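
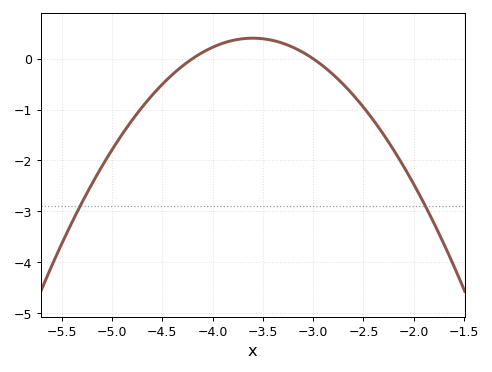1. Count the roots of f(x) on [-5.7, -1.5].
2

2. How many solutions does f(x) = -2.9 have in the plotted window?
2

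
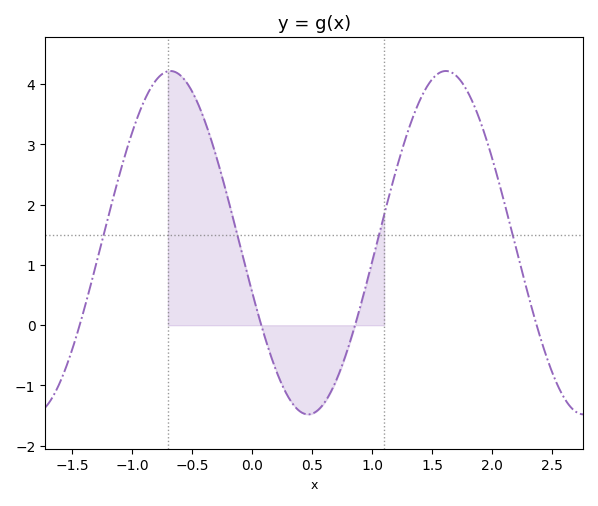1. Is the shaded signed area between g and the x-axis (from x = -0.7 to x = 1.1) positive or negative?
positive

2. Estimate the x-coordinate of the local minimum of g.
0.467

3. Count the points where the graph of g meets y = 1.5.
4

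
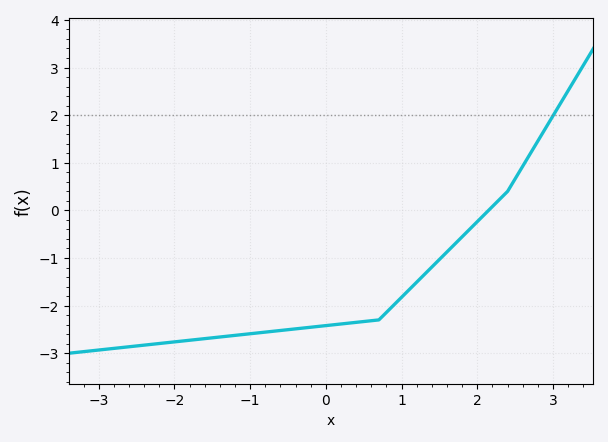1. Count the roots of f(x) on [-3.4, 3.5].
1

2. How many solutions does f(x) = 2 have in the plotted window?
1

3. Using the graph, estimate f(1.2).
-1.51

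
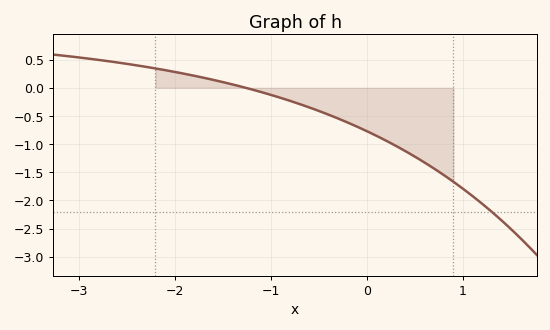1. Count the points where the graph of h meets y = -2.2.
1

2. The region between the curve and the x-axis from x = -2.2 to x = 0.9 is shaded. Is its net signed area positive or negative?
negative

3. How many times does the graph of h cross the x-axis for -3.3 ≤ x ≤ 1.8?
1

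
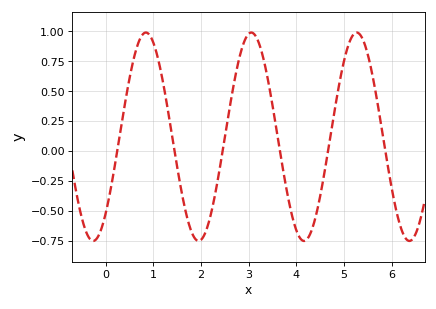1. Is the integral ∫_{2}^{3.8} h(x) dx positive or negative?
positive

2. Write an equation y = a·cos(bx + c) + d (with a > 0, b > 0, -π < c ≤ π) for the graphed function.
y = 0.87cos(2.84x - 2.39) + 0.12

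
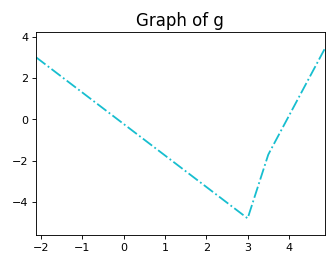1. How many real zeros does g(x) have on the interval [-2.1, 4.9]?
2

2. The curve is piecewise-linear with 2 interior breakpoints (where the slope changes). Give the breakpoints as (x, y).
(3, -4.8); (3.5, -1.7)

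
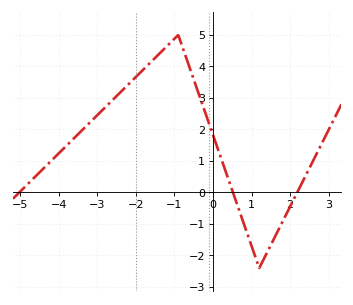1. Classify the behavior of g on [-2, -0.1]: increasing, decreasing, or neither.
neither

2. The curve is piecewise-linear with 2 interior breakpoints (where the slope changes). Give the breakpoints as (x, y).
(-0.9, 5); (1.2, -2.4)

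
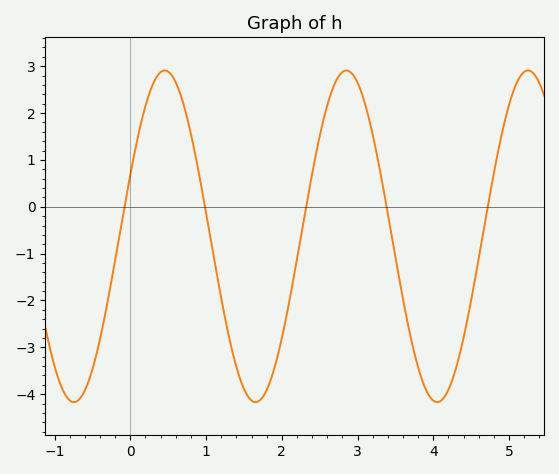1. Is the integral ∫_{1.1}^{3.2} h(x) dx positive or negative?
negative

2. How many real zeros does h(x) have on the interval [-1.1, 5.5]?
5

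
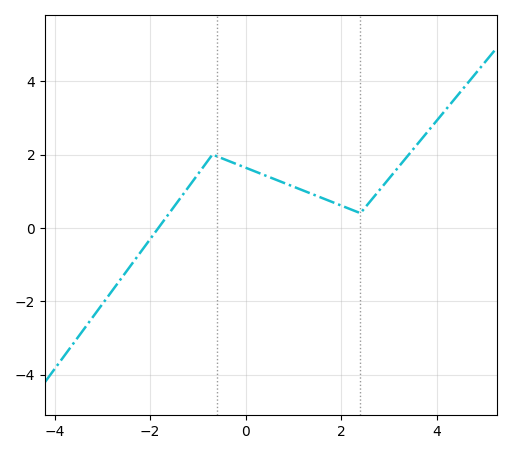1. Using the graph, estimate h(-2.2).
-0.6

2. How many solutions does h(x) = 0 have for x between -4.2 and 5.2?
1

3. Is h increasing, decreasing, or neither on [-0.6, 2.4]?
decreasing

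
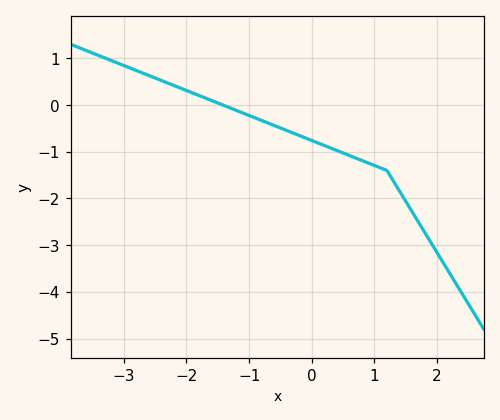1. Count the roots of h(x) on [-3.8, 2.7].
1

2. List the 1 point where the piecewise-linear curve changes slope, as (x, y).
(1.2, -1.4)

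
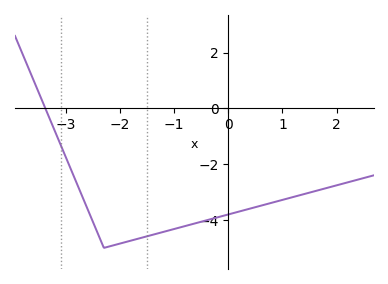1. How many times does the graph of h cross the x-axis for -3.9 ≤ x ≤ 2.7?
1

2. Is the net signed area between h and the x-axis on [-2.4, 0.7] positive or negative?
negative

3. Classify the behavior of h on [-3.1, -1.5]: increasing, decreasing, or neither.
neither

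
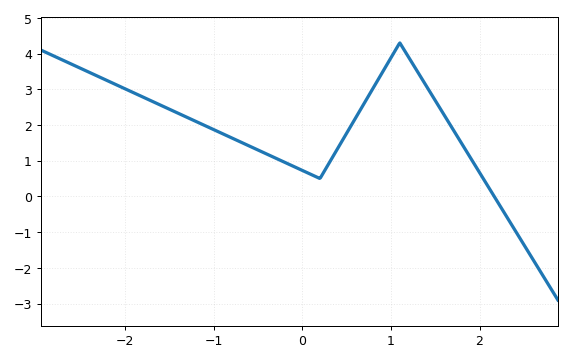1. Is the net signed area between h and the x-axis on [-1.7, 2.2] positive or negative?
positive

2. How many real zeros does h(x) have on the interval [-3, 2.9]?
1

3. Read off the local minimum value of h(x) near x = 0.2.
0.5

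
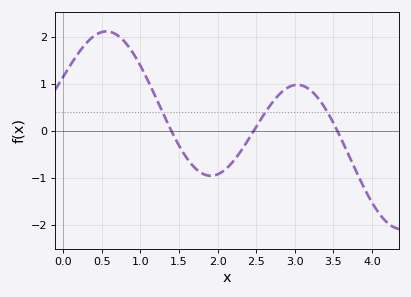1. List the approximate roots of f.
1.4, 2.5, 3.6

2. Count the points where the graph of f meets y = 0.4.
3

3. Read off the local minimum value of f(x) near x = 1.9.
-1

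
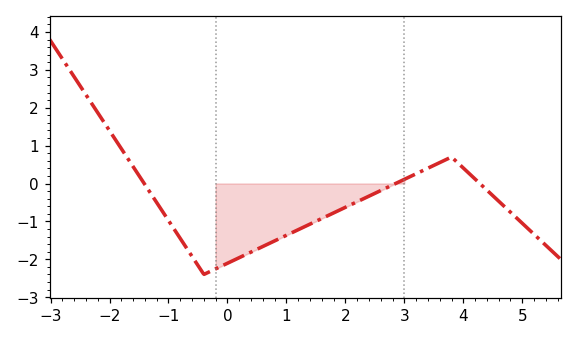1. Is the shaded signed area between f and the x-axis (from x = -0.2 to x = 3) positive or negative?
negative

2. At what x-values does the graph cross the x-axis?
-1.4, 2.8, 4.2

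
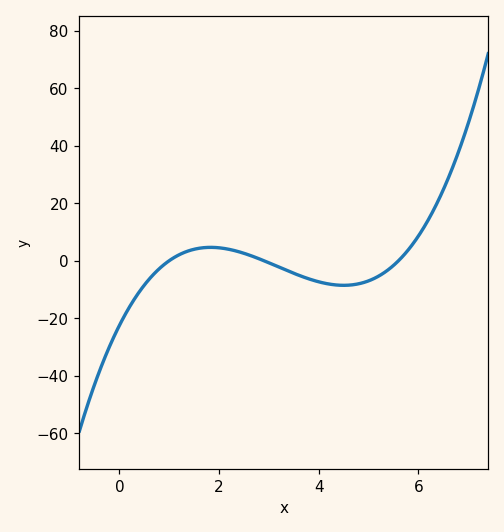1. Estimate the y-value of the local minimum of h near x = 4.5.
-8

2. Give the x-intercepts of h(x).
1, 3, 5.6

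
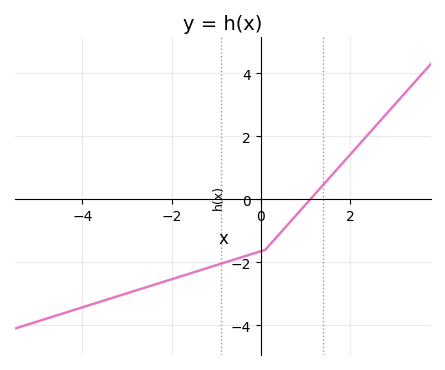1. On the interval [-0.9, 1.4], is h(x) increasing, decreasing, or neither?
increasing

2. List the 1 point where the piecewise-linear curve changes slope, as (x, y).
(0.1, -1.6)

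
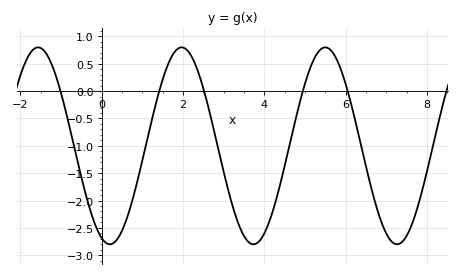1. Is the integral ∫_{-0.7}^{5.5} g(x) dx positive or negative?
negative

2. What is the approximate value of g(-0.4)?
-1.86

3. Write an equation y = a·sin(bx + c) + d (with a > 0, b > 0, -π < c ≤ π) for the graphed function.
y = 1.8sin(1.78x - 1.93) - 1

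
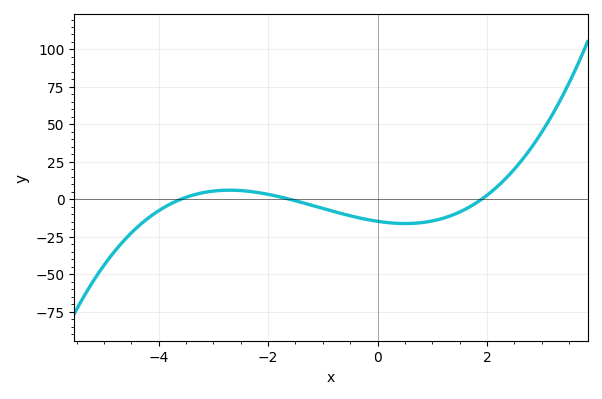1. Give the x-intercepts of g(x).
-3.6, -1.6, 1.9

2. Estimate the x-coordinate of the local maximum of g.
-2.71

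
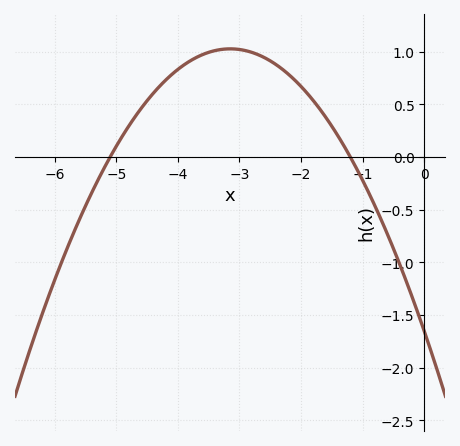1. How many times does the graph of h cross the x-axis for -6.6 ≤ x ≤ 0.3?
2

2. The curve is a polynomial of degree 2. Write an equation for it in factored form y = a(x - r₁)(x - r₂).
y = -0.27(x + 5.1)(x + 1.2)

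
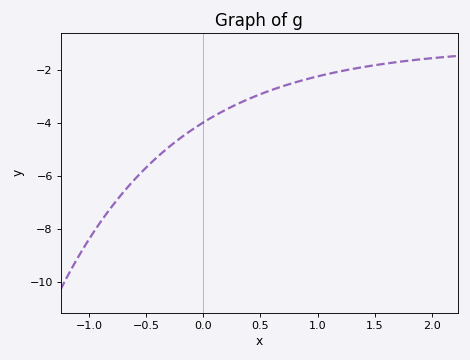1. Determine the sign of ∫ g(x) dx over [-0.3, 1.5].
negative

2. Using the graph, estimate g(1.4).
-1.9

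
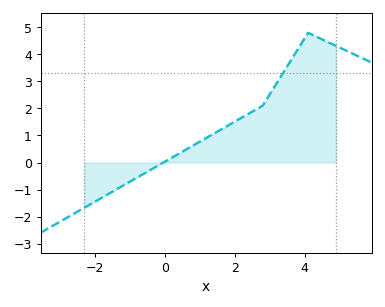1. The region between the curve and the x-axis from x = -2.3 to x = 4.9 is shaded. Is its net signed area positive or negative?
positive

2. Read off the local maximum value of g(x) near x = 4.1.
4.8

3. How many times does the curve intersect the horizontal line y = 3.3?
1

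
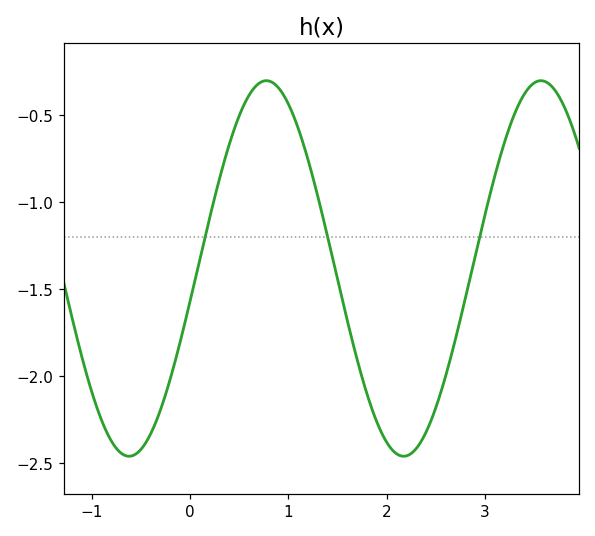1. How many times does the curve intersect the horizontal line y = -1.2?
3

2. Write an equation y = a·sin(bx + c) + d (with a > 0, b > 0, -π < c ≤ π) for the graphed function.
y = 1.08sin(2.2x - 0.18) - 1.38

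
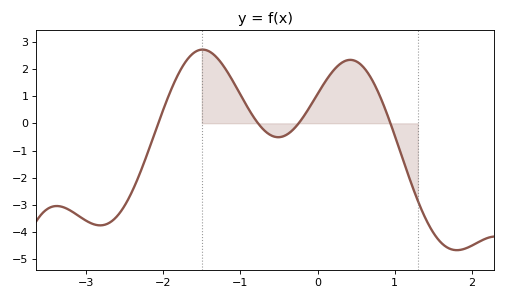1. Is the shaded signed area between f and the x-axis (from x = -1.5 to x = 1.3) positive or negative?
positive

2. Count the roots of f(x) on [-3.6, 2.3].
4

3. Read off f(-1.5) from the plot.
2.71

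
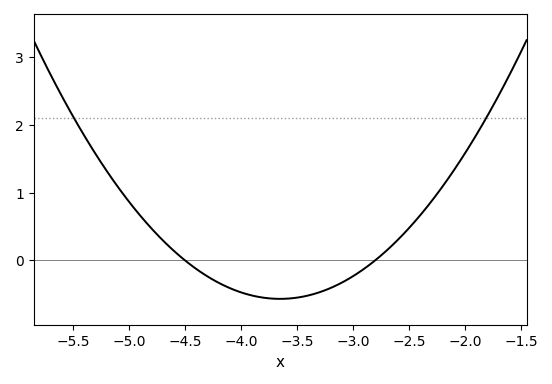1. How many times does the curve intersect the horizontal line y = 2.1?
2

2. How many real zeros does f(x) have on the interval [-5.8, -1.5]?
2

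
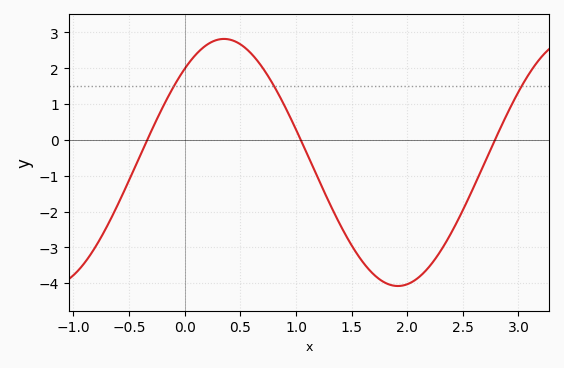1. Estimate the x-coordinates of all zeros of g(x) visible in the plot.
-0.3, 1, 2.8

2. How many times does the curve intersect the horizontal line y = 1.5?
3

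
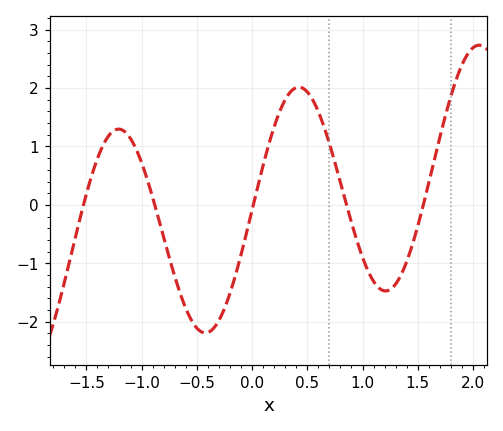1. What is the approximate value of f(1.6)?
0.4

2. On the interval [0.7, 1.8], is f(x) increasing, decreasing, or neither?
neither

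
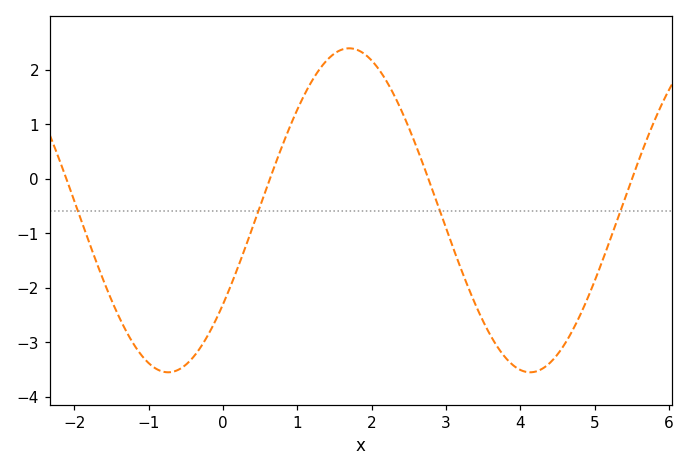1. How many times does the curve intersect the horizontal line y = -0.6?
4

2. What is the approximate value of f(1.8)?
2.36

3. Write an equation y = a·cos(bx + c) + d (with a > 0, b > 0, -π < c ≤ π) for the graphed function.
y = 2.97cos(1.29x - 2.19) - 0.58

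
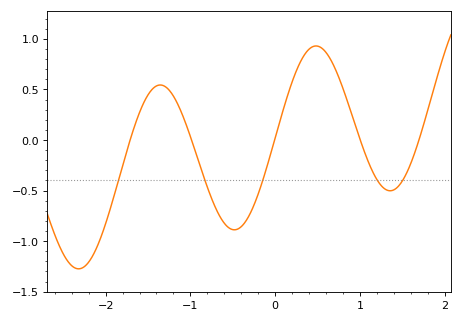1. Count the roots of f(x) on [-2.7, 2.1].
5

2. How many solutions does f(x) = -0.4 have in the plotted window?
5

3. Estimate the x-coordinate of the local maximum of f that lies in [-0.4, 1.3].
0.48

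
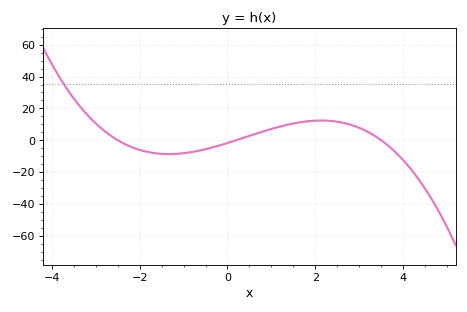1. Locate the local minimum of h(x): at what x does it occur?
-1.4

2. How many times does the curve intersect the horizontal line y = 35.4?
1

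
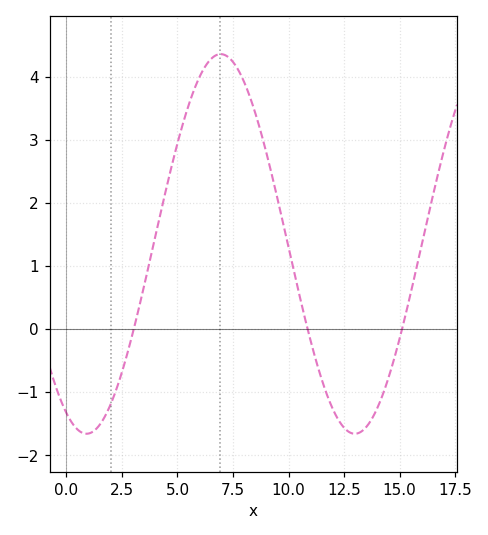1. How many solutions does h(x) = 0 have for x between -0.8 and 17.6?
3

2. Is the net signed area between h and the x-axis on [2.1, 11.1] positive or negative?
positive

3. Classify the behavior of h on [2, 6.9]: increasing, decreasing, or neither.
increasing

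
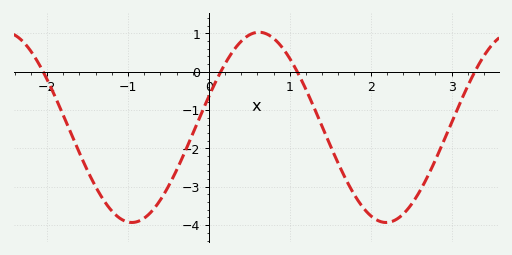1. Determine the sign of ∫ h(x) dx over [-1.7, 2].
negative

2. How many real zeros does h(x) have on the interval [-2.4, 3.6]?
4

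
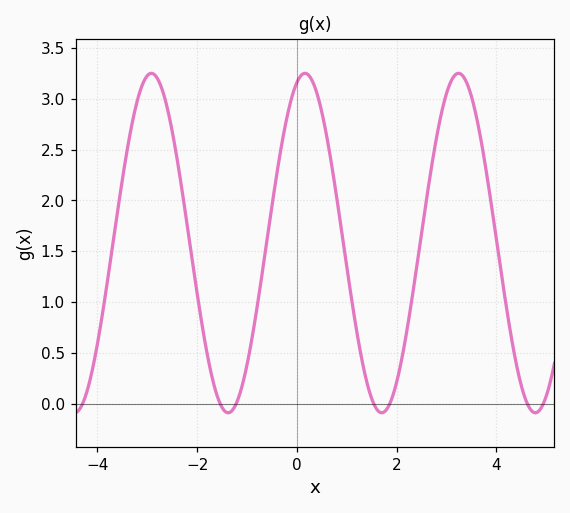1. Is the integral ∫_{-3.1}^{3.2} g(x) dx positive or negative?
positive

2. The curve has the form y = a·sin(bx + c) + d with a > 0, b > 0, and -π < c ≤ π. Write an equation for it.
y = 1.67sin(2x + 1.2) + 1.58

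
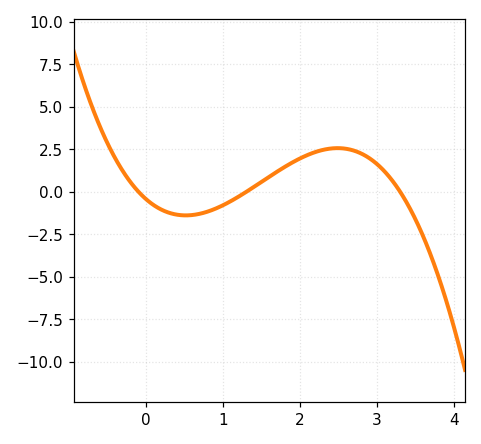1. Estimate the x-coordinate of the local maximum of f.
2.5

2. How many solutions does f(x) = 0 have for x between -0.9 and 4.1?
3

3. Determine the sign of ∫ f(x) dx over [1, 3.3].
positive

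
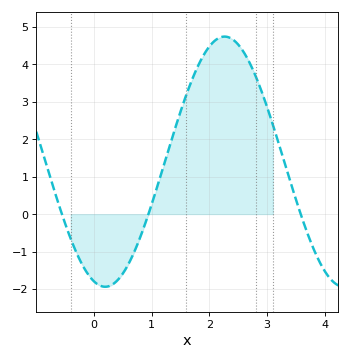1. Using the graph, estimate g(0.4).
-1.78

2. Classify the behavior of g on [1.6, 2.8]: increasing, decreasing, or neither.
neither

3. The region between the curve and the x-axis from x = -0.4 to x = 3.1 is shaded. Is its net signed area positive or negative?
positive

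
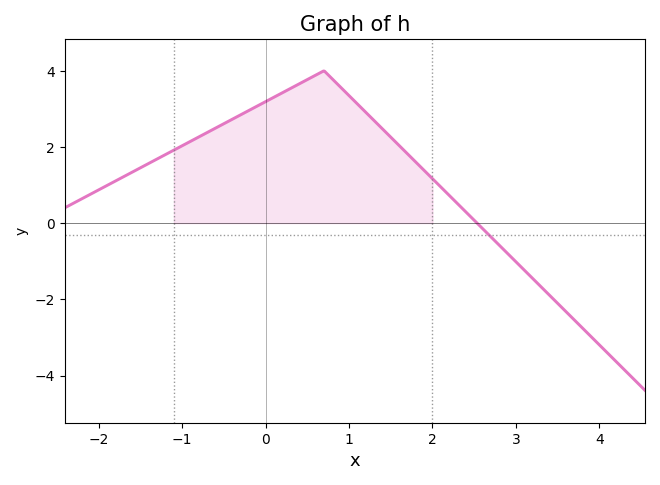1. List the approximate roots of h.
2.53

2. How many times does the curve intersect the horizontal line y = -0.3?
1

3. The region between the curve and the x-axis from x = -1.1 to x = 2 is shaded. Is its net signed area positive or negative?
positive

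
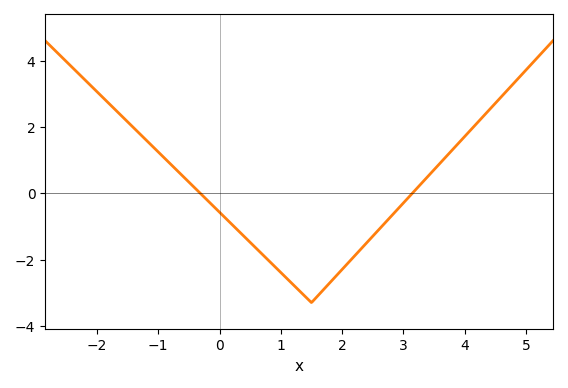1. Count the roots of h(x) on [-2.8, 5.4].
2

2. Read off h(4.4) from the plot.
2.52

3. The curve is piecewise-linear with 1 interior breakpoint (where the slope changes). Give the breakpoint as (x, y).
(1.5, -3.3)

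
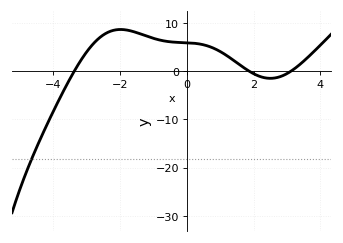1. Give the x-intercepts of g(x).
-3.38, 1.87, 3.12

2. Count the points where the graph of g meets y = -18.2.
1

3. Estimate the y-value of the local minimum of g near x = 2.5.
-1.47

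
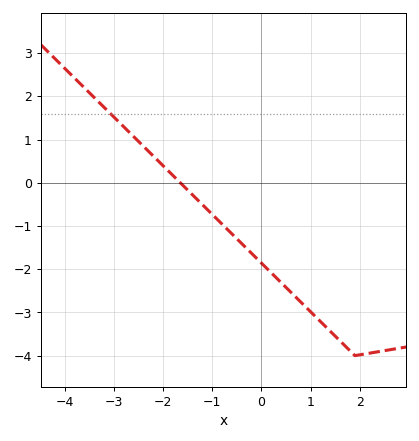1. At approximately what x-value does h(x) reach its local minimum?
1.9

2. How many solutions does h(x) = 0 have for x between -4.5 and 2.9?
1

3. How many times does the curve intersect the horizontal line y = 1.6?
1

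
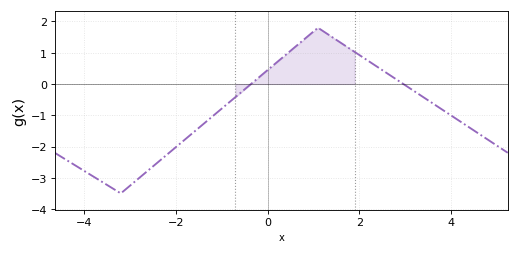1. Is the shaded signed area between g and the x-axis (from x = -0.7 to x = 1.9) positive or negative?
positive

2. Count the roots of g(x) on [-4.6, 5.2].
2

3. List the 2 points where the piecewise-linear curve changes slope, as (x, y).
(-3.2, -3.5); (1.1, 1.8)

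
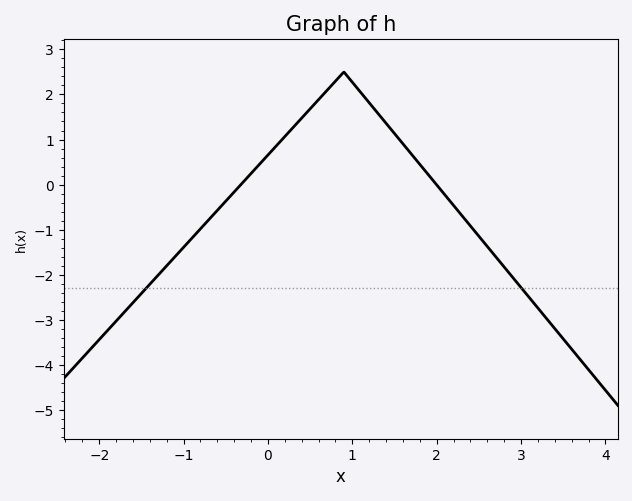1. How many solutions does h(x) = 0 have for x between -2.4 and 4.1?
2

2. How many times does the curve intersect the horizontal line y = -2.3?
2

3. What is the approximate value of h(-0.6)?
-0.6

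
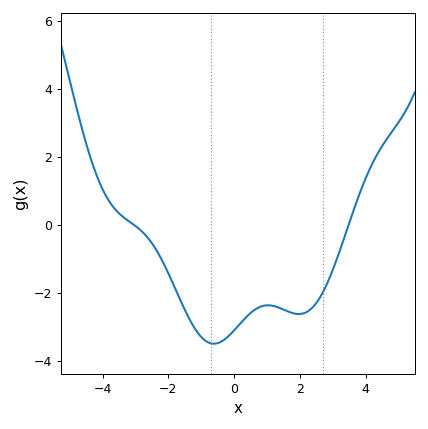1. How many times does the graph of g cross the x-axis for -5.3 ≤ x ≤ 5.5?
2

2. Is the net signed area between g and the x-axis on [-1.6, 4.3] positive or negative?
negative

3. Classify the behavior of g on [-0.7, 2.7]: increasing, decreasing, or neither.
neither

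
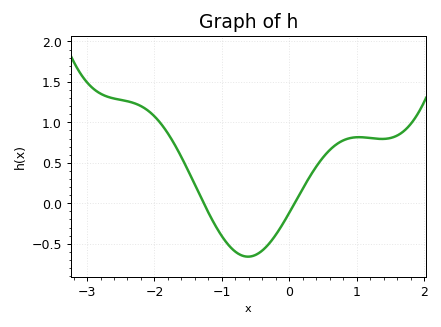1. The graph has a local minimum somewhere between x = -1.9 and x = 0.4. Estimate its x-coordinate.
-0.6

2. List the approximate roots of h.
-1.3, 0.1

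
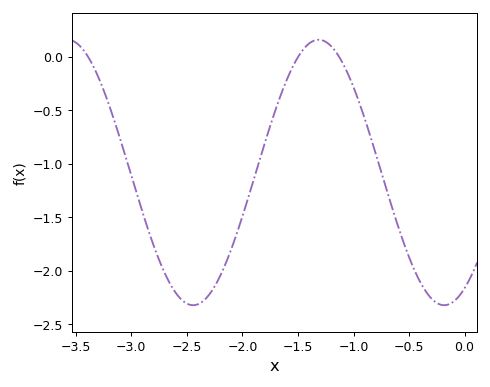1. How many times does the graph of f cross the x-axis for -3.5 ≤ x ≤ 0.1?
3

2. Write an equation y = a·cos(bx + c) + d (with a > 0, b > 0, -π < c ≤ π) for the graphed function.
y = 1.24cos(2.78x - 2.63) - 1.08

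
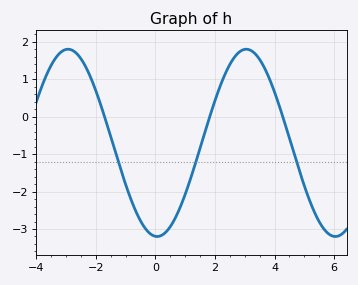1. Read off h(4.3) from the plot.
-0.1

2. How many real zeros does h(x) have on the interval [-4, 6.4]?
3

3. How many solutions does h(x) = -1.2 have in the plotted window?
3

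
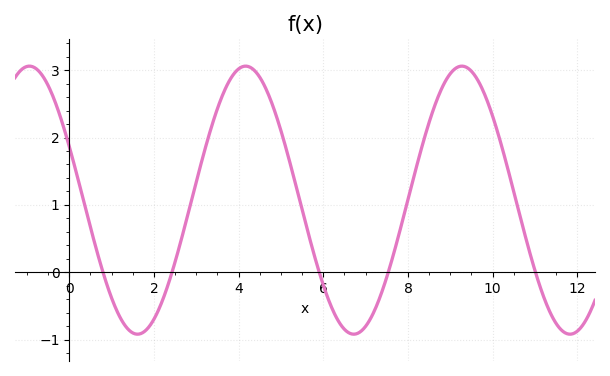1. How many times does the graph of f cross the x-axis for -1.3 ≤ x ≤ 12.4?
5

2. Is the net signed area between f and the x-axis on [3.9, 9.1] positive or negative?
positive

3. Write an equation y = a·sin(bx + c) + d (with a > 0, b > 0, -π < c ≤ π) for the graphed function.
y = 1.99sin(1.23x + 2.73) + 1.07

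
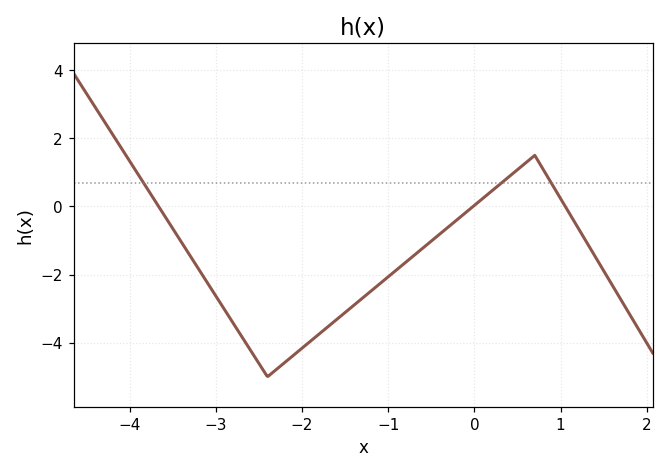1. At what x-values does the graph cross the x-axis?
-3.66, -0.015, 1.05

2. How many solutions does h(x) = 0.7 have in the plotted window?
3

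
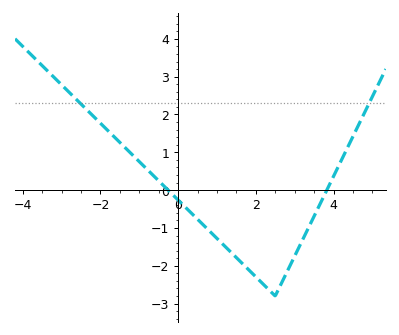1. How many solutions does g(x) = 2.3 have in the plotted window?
2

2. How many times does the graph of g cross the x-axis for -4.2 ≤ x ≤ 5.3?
2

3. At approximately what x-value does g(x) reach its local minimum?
2.4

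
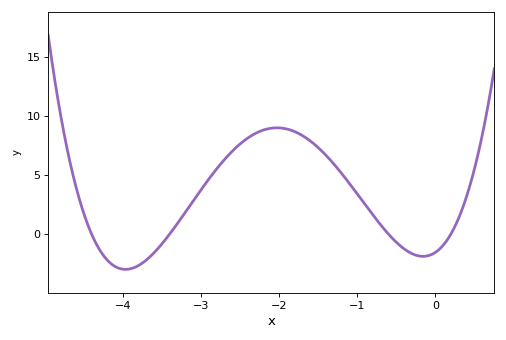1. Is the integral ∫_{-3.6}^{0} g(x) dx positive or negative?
positive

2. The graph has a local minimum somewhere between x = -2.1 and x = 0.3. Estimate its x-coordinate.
-0.156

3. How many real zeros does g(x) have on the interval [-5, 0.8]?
4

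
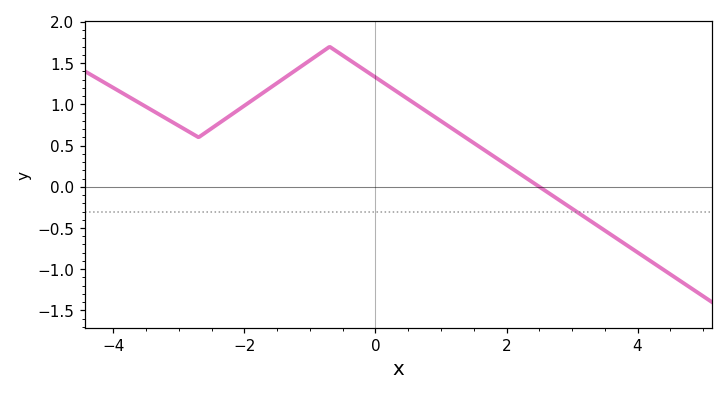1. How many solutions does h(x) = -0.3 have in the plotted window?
1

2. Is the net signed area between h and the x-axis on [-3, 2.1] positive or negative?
positive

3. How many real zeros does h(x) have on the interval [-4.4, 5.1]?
1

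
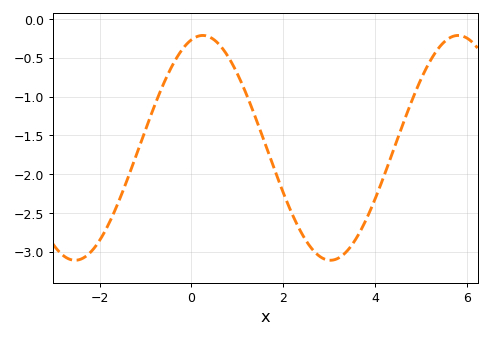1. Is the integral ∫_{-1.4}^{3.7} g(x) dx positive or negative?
negative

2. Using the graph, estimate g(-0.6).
-0.826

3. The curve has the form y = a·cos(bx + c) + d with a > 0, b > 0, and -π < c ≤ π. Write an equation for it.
y = 1.45cos(1.13x - 0.28) - 1.66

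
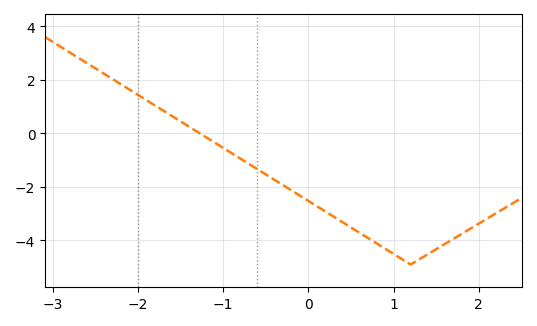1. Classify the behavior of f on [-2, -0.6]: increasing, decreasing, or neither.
decreasing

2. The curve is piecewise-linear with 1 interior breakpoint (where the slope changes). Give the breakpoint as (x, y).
(1.2, -4.9)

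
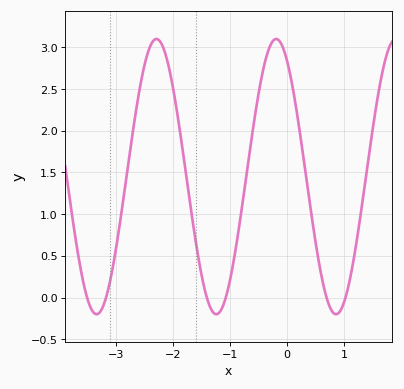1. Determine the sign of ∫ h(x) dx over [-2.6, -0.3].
positive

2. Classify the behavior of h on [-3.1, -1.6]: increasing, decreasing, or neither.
neither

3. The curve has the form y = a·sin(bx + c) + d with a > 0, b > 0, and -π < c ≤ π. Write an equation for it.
y = 1.65sin(3x + 2.1) + 1.45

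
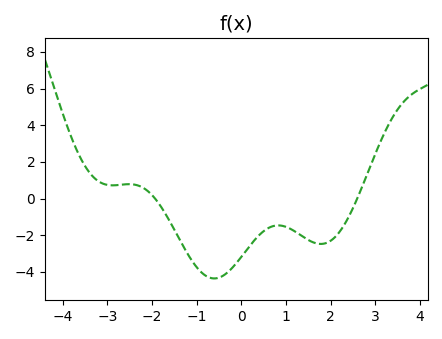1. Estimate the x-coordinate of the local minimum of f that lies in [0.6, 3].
1.78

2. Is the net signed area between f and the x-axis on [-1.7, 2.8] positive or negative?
negative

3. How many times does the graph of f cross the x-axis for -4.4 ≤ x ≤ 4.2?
2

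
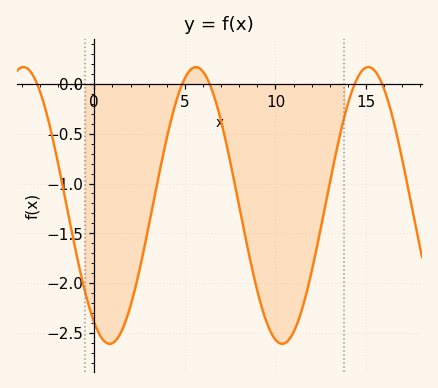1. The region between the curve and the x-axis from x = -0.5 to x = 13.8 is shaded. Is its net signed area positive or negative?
negative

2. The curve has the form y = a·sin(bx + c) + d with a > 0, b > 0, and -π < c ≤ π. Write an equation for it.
y = 1.39sin(0.66x - 2.13) - 1.22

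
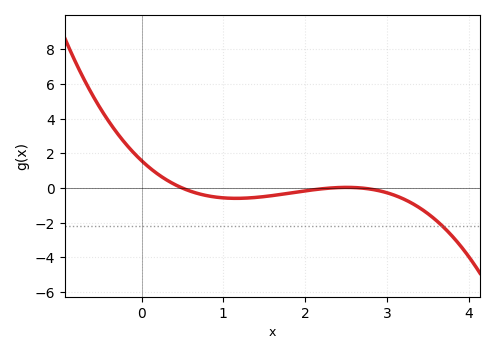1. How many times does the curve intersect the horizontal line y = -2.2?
1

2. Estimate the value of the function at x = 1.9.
-0.2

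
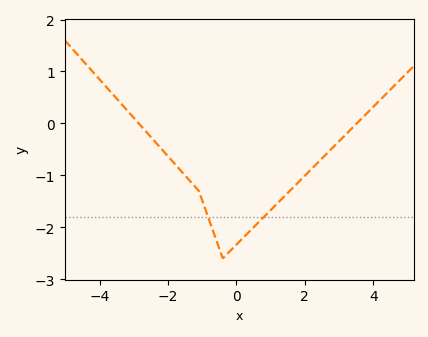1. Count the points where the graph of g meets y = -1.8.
2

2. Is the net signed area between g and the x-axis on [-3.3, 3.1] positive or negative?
negative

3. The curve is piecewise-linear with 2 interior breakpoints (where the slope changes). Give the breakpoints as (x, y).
(-1.1, -1.3); (-0.4, -2.6)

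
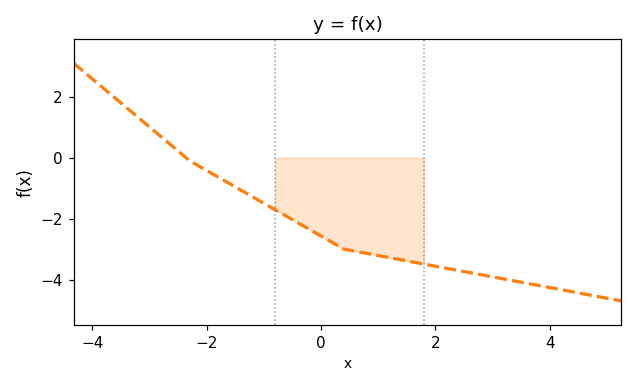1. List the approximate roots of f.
-2.4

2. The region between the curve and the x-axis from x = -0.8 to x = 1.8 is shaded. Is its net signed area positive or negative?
negative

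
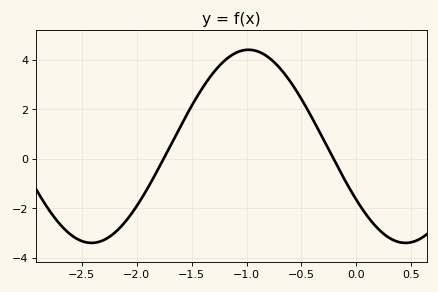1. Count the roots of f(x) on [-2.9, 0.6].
2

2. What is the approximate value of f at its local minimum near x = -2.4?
-3.39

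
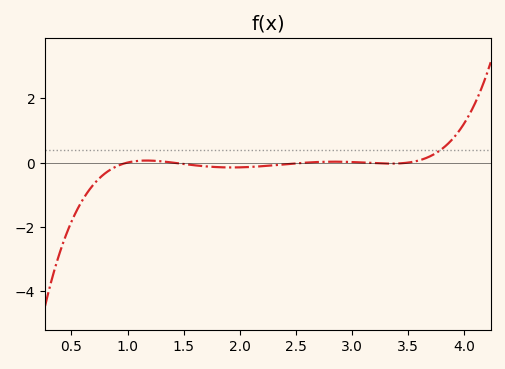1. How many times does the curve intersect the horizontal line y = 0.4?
1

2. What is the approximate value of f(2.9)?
0.026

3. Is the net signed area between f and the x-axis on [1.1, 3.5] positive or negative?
negative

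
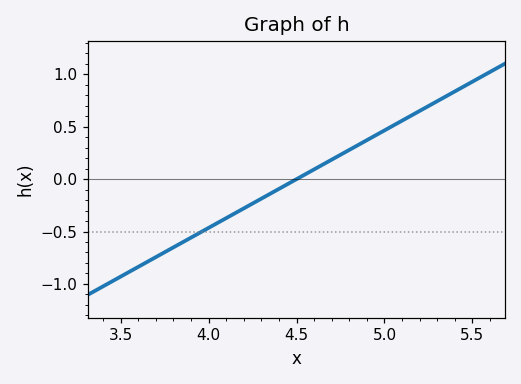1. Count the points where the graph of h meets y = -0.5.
1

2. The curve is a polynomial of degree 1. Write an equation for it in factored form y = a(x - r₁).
y = 0.93(x - 4.5)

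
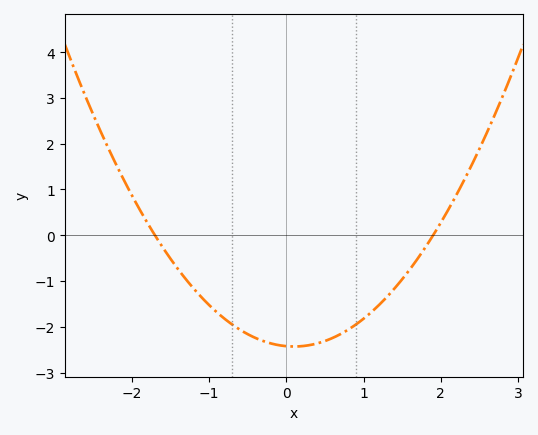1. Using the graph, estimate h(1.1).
-1.7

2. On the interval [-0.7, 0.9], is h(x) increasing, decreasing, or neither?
neither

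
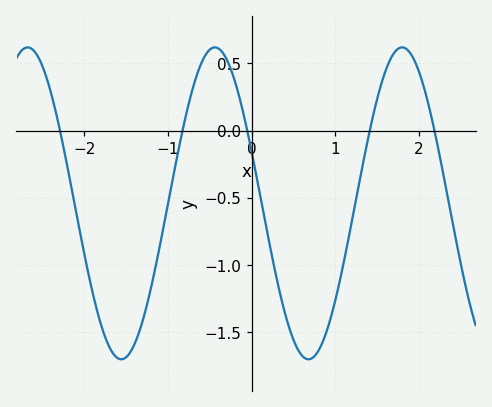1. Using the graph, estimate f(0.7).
-1.7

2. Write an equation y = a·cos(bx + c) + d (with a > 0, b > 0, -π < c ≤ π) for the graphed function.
y = 1.16cos(2.8x + 1.2) - 0.54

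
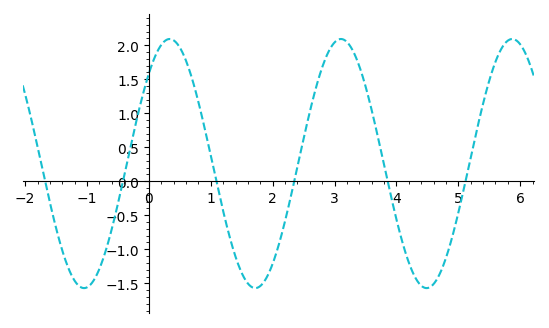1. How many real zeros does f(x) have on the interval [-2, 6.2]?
6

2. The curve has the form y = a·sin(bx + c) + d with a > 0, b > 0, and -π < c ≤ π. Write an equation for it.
y = 1.83sin(2.27x + 0.81) + 0.26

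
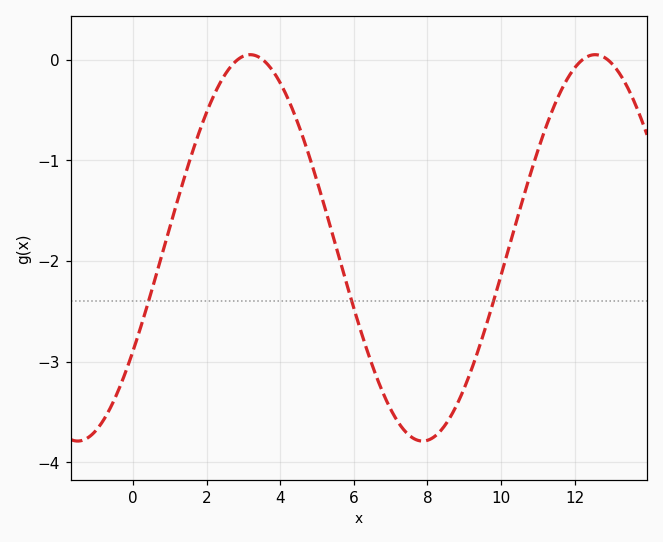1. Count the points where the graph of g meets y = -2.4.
3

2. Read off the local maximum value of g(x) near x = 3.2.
0.05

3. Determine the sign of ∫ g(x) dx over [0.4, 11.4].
negative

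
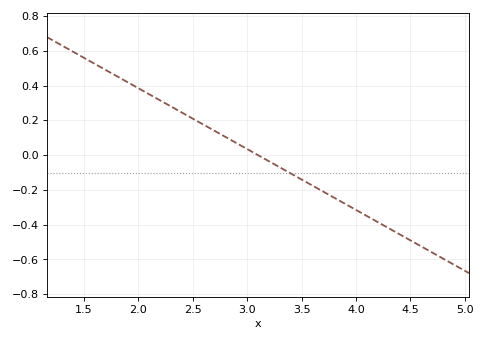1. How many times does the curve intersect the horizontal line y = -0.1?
1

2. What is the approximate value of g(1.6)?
0.52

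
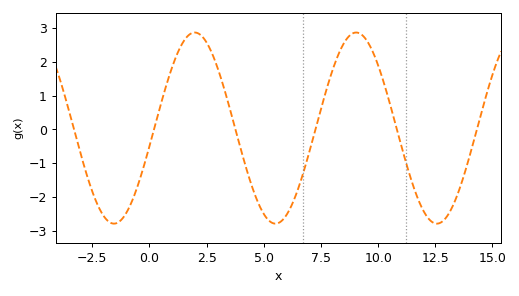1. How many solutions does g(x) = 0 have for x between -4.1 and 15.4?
6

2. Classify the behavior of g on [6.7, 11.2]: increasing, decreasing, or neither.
neither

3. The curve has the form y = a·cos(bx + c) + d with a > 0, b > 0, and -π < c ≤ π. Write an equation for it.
y = 2.82cos(0.89x - 1.8) + 0.04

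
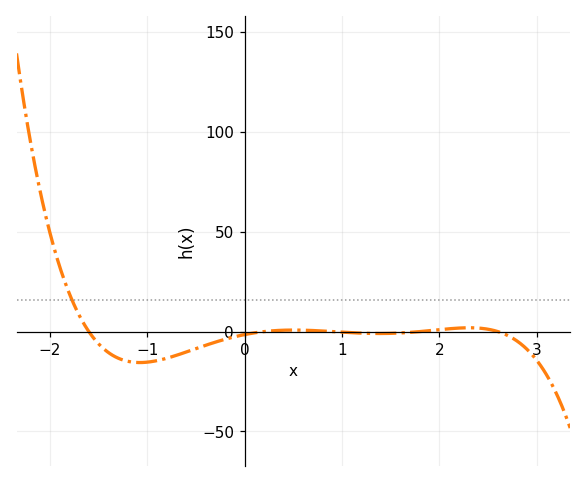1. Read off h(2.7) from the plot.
0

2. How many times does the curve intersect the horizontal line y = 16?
1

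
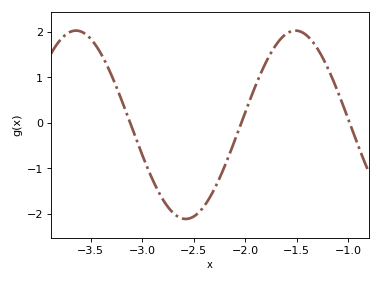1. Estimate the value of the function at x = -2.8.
-1.68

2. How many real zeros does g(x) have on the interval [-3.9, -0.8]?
3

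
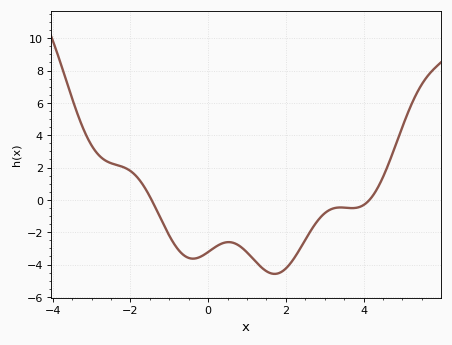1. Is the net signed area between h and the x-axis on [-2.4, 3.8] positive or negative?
negative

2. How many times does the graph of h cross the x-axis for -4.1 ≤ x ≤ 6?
2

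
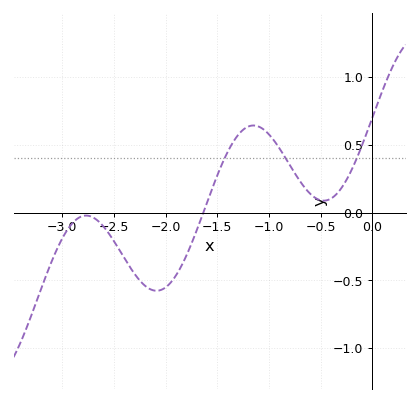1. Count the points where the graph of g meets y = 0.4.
3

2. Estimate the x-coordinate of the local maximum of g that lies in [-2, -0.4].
-1.15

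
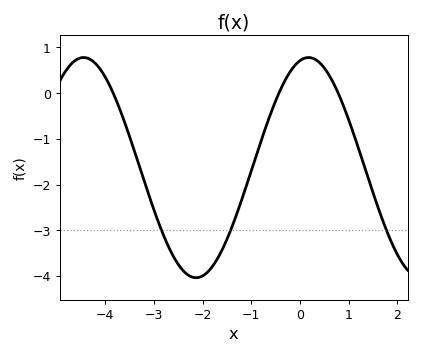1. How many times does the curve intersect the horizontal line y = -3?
3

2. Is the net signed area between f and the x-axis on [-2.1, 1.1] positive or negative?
negative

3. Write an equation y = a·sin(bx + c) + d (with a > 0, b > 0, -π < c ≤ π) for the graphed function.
y = 2.41sin(1.36x + 1.33) - 1.63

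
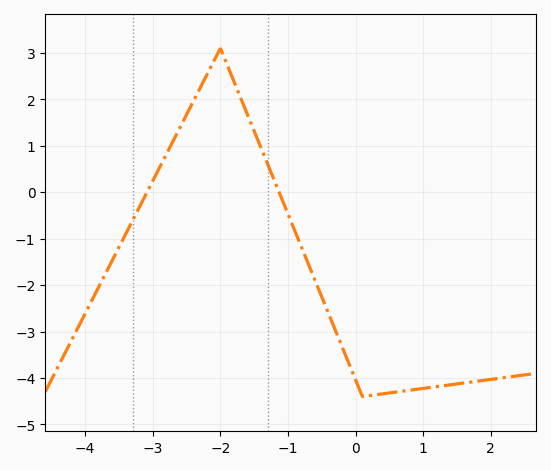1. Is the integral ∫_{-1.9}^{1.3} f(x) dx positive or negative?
negative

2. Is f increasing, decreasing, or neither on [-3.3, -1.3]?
neither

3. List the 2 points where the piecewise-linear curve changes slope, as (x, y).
(-2, 3.1); (0.1, -4.4)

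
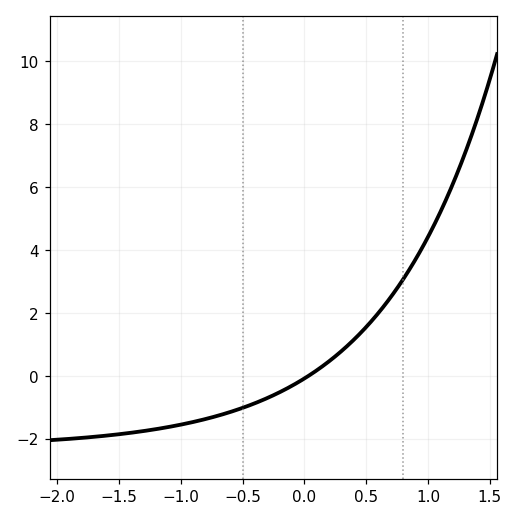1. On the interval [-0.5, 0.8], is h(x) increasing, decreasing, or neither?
increasing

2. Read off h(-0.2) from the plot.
-0.527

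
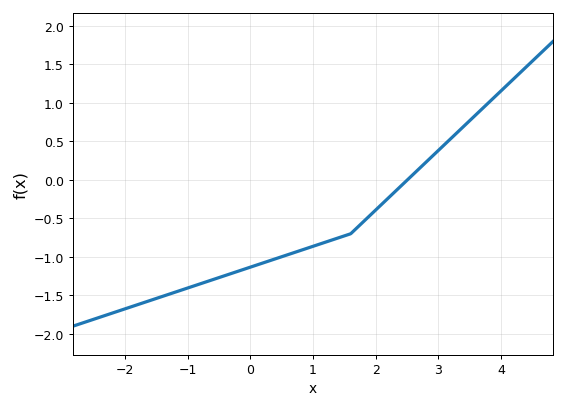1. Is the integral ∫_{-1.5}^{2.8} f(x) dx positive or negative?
negative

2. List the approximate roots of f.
2.51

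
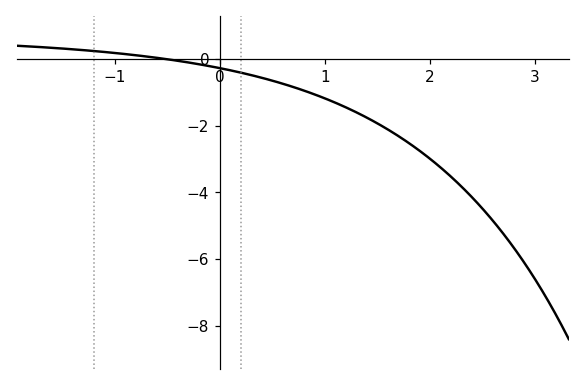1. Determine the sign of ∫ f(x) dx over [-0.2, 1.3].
negative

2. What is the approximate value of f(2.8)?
-5.65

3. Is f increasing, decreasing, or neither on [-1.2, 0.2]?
decreasing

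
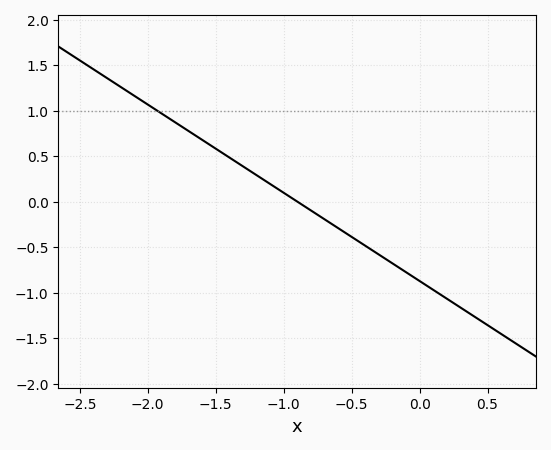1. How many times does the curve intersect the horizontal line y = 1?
1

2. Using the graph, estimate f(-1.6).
0.679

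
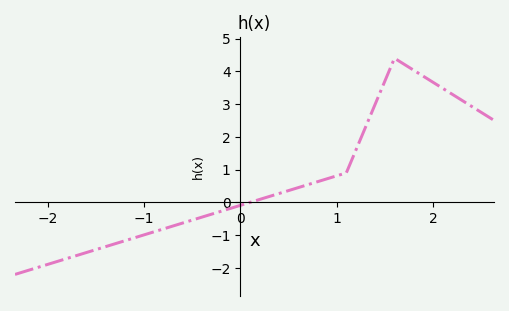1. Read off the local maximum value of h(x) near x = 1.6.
4.4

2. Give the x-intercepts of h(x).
0.1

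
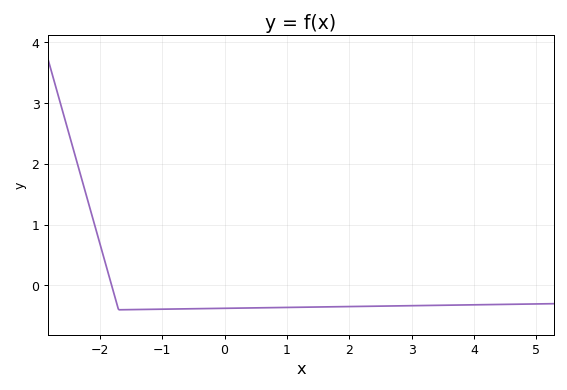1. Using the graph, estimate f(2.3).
-0.343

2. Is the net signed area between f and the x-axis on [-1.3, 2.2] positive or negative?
negative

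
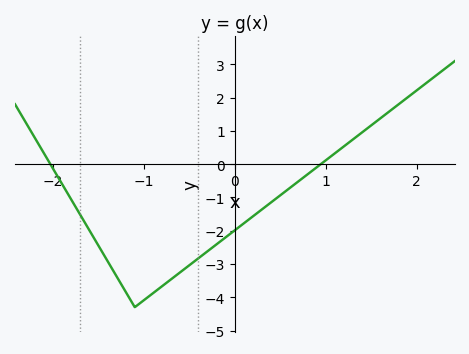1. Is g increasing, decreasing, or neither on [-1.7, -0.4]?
neither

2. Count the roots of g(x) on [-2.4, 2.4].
2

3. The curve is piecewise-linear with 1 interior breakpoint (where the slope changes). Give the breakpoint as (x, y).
(-1.1, -4.3)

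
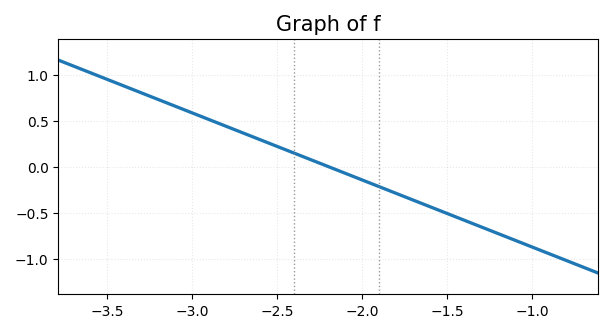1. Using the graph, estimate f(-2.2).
0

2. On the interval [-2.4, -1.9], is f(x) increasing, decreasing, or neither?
decreasing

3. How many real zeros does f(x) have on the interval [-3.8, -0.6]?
1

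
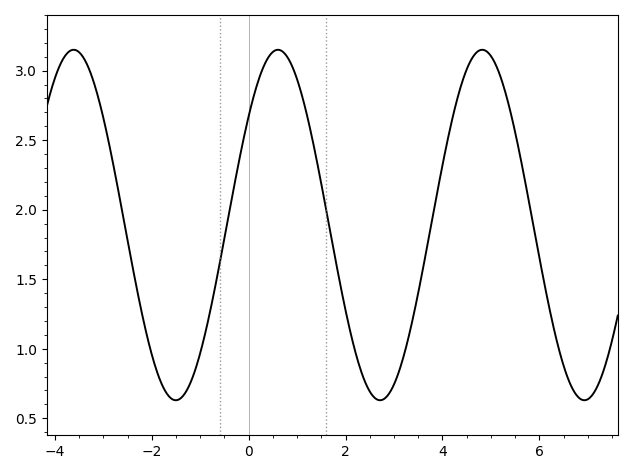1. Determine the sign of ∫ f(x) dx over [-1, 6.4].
positive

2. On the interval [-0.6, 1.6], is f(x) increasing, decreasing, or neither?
neither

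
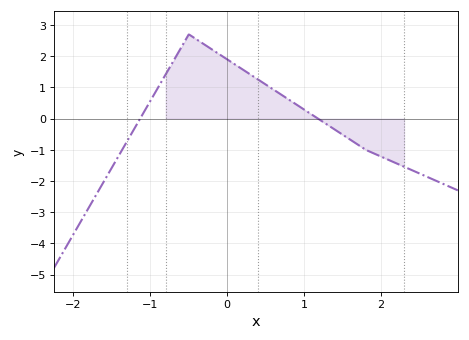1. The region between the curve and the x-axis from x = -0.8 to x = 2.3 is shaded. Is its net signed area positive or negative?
positive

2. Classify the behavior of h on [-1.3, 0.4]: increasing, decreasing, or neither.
neither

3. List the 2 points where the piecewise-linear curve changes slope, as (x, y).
(-0.5, 2.7); (1.8, -1)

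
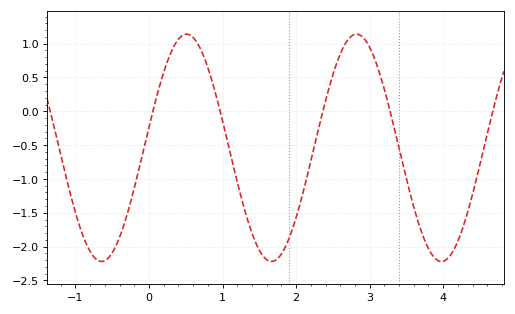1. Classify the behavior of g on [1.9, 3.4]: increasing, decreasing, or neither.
neither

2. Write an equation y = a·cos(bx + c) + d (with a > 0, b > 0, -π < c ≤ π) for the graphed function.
y = 1.68cos(2.72x - 1.39) - 0.54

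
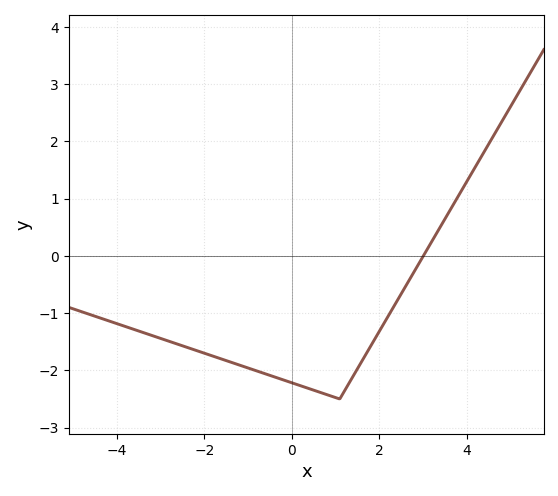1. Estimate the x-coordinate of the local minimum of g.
1.2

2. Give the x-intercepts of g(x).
3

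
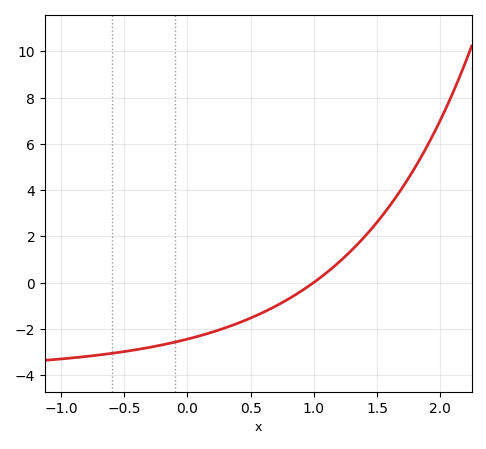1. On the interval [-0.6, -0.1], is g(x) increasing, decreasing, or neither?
increasing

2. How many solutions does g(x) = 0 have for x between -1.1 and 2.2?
1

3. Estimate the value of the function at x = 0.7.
-1.01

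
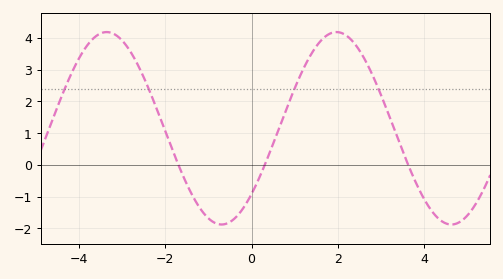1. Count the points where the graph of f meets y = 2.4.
4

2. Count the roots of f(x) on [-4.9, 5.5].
3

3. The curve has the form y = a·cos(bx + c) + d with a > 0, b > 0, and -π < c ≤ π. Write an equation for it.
y = 3.03cos(1.18x - 2.32) + 1.15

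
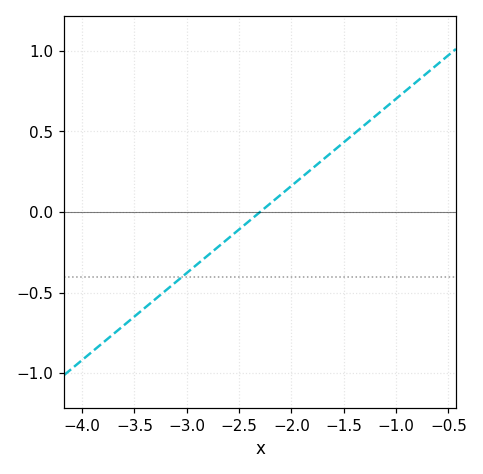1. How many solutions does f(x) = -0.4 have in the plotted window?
1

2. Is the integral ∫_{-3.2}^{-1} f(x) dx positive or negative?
positive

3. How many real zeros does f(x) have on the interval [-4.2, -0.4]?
1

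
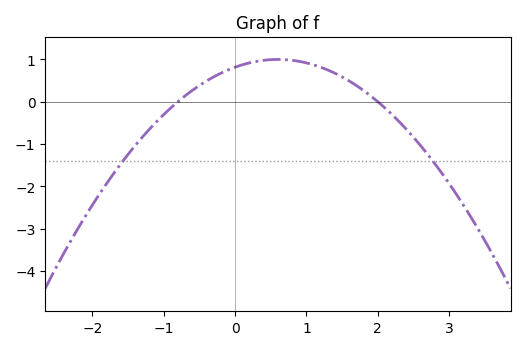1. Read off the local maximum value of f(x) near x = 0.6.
1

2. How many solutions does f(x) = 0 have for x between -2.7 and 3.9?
2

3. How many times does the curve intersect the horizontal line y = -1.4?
2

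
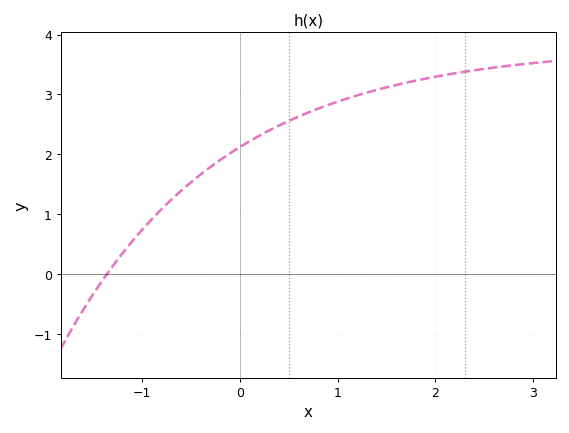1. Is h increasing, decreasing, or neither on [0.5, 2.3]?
increasing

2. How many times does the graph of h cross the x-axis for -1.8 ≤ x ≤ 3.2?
1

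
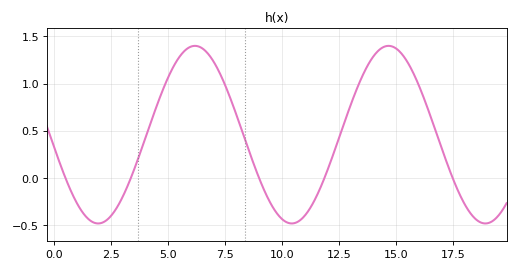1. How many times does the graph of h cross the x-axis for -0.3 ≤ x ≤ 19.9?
5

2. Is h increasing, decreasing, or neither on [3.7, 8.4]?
neither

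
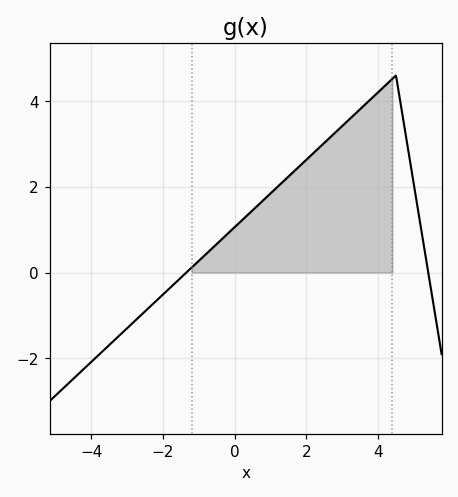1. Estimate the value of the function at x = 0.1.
1.14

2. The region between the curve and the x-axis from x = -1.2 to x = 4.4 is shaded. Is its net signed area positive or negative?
positive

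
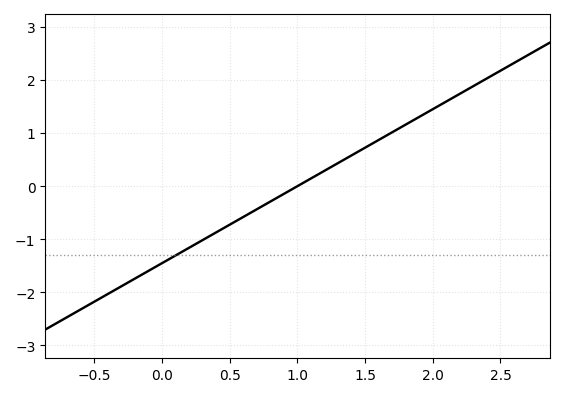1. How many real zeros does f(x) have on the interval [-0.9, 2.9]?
1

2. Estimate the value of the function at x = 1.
0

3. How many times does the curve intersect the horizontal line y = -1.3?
1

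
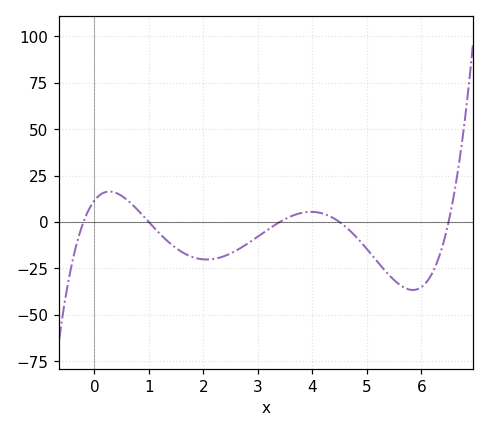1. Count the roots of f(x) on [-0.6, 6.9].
5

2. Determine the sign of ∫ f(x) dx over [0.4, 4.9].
negative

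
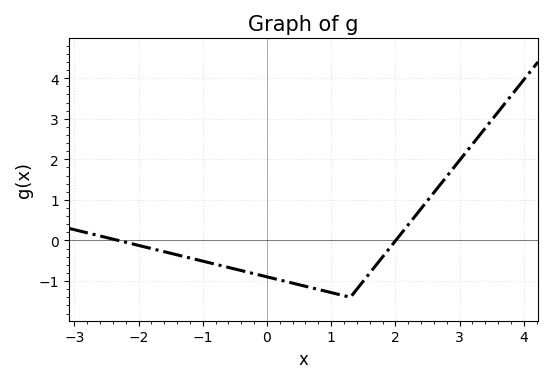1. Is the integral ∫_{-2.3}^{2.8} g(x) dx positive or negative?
negative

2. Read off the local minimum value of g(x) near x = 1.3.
-1.4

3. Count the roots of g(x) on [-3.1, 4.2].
2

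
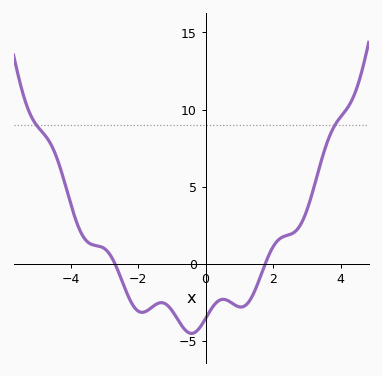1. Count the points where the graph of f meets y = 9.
2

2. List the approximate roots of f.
-2.68, 1.77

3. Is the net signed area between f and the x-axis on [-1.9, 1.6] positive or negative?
negative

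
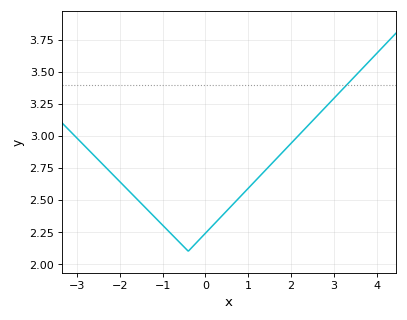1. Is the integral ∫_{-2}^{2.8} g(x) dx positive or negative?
positive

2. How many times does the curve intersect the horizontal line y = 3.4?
1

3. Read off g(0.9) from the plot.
2.56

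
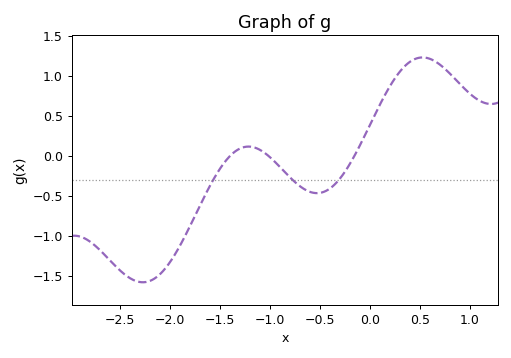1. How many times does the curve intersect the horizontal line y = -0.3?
3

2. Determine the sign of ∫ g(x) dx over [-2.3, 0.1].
negative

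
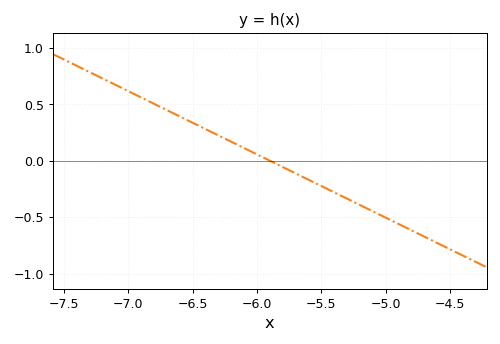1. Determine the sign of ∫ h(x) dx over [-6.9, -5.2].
positive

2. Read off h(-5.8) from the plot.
-0.056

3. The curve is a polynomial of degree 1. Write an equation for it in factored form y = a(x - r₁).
y = -0.56(x + 5.9)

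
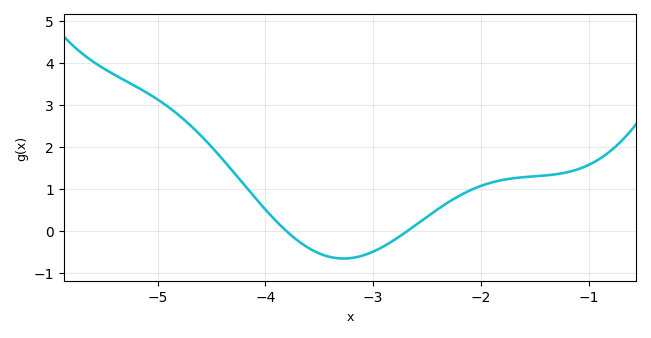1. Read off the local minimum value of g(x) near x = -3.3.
-0.663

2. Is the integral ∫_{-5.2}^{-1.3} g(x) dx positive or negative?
positive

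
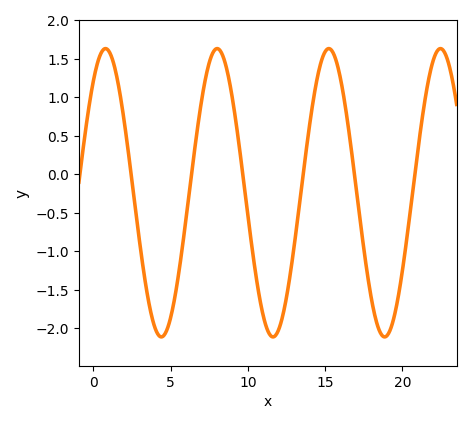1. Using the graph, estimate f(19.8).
-1.5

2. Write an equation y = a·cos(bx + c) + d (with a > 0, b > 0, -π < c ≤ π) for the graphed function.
y = 1.87cos(0.87x - 0.69) - 0.24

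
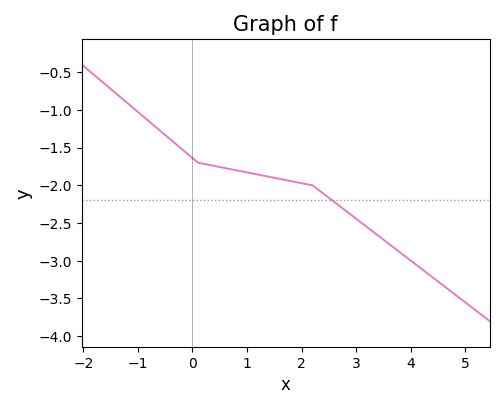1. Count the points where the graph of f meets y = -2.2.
1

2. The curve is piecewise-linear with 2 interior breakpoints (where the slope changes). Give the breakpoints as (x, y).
(0.1, -1.7); (2.2, -2)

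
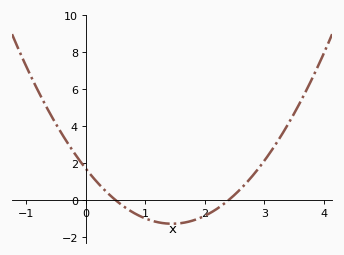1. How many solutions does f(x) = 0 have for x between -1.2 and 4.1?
2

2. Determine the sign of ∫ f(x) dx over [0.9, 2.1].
negative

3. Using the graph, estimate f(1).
-1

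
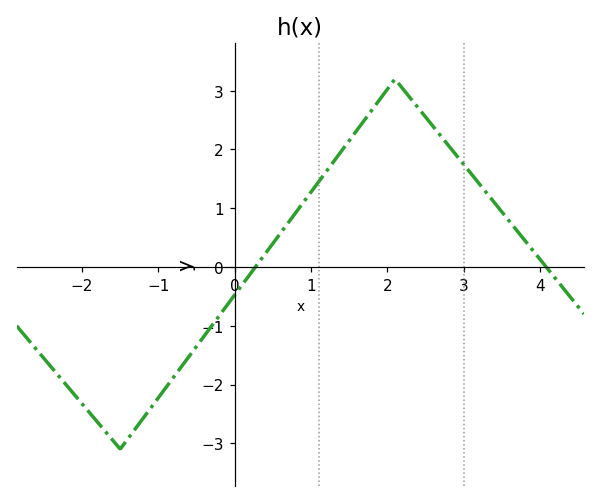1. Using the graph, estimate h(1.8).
2.68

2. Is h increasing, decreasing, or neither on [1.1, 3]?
neither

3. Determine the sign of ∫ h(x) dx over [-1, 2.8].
positive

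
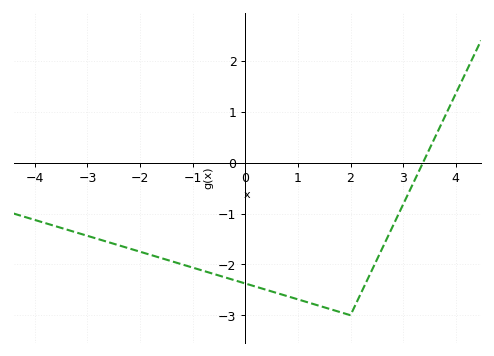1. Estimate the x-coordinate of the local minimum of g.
2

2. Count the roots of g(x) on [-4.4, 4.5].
1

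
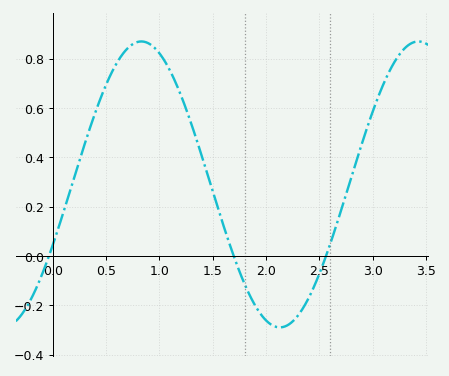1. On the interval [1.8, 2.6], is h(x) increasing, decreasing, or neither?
neither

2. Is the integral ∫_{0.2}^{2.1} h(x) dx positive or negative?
positive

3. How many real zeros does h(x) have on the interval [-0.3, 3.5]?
3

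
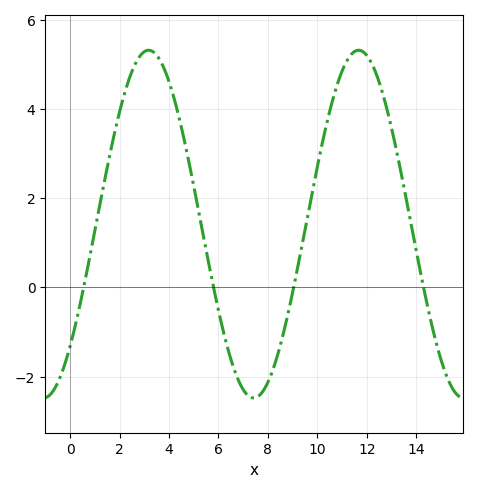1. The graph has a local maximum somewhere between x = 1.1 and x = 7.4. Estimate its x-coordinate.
3.2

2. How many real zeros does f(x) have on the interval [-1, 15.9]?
4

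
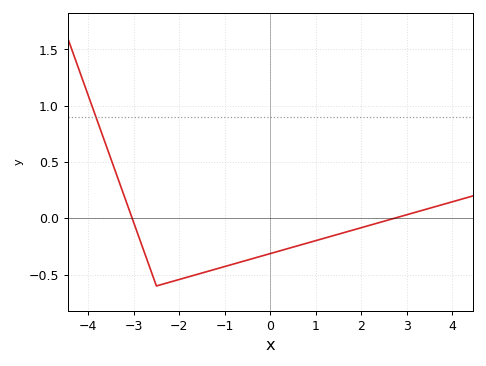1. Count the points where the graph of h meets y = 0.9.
1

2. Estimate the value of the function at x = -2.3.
-0.577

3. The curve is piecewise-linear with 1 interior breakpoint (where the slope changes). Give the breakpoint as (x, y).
(-2.5, -0.6)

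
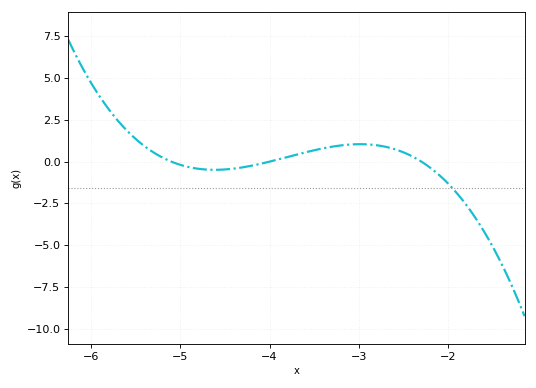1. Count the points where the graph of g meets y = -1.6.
1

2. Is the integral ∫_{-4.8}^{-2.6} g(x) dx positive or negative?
positive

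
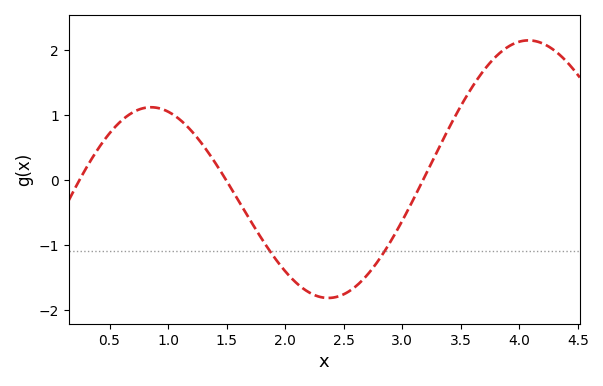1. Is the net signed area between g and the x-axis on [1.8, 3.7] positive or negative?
negative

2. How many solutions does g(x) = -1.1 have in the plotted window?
2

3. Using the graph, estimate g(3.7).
1.7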